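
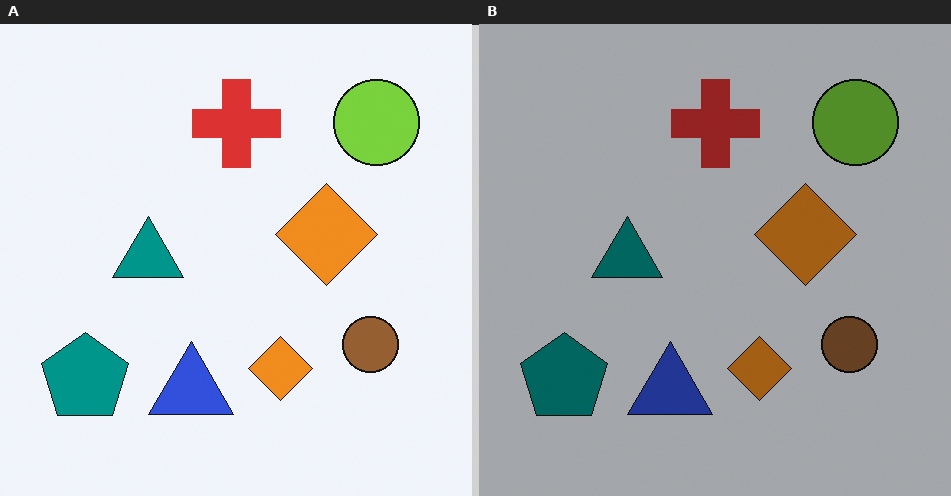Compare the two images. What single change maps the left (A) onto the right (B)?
The right (B) image is the left (A) substantially darkened.

Every pixel — background and shapes alike — is uniformly darkened.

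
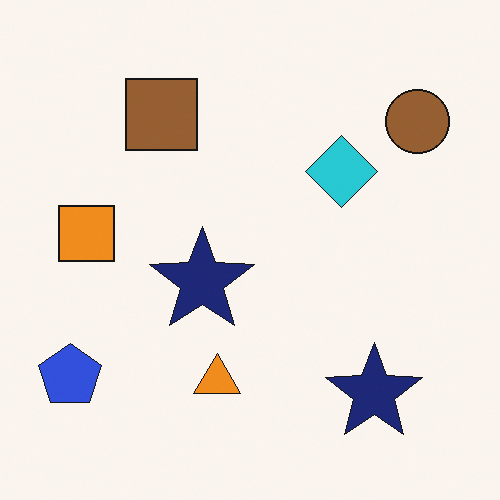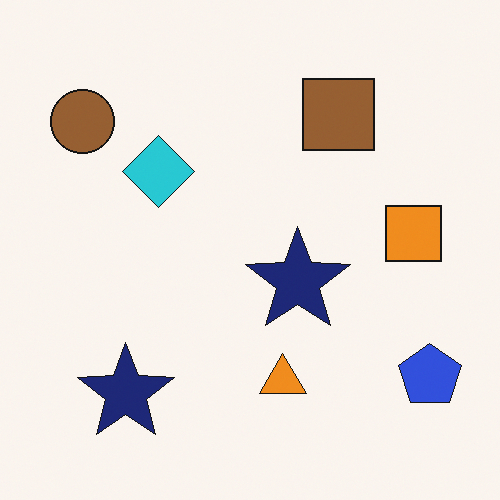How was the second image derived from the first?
The second image is the first flipped horizontally (left ↔ right).

The blue pentagon is in the bottom-left of the first image and the bottom-right of the second — shapes on opposite sides of the vertical midline have swapped in a mirror flip.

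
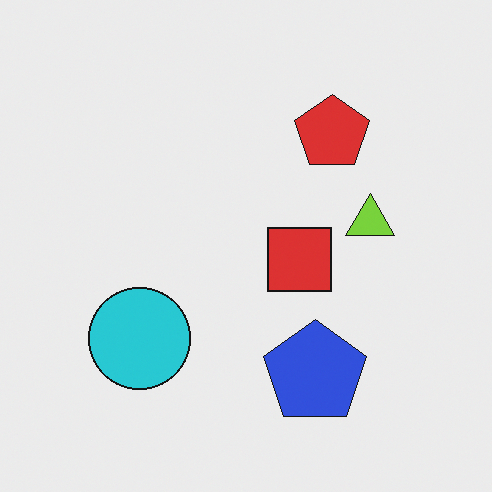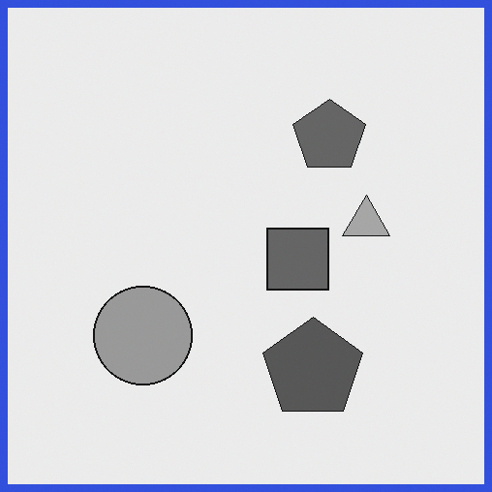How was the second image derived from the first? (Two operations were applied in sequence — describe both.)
The transformation is: converted to grayscale, then framed with a blue border.

All color is removed — every shape is now a shade of grey. A solid blue frame runs around the edge of the second image, with the content slightly shrunk inside it.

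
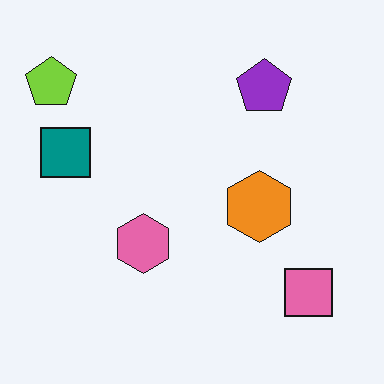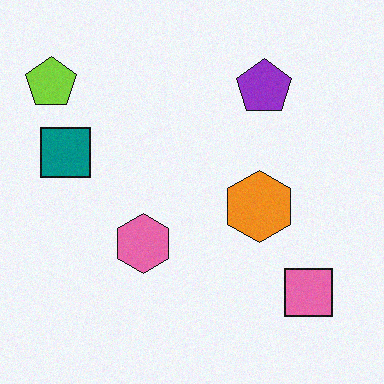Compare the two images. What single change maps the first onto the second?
It was degraded with light additive noise.

Random speckle covers the whole image, including the flat background.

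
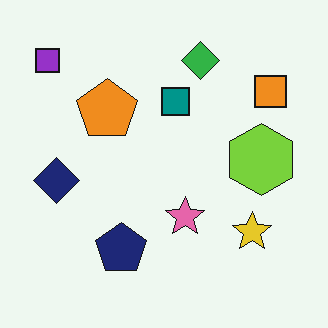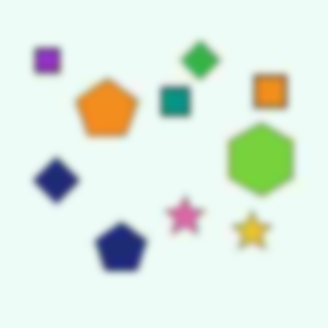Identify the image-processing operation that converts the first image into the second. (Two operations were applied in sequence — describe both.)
The second image is the first heavily JPEG-compressed with obvious blocking artifacts, then moderately blurred.

Blocky 8×8 compression artifacts appear around shape edges and the flat background shows ringing — characteristic JPEG degradation. Shape edges and outlines are uniformly softened across the whole image.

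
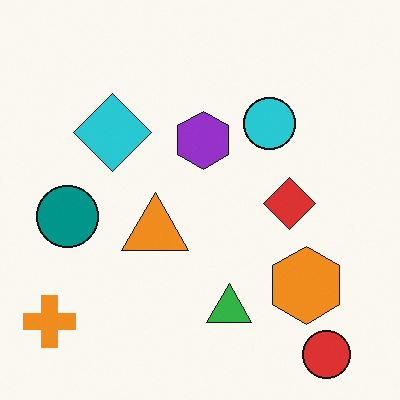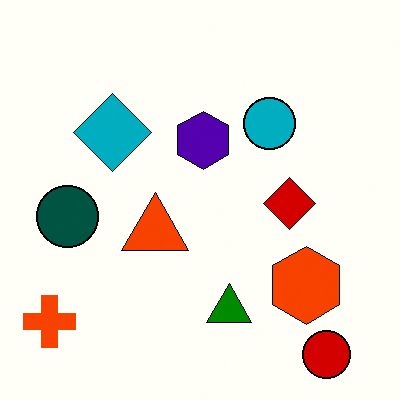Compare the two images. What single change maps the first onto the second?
The image was boosted in contrast.

Tones are pushed away from mid-grey across the whole image — a global contrast change.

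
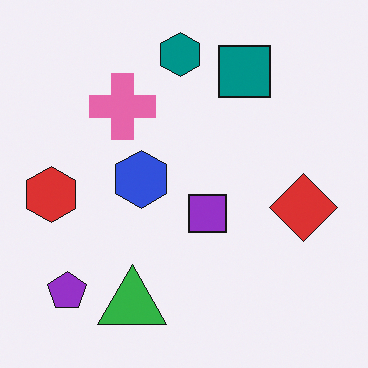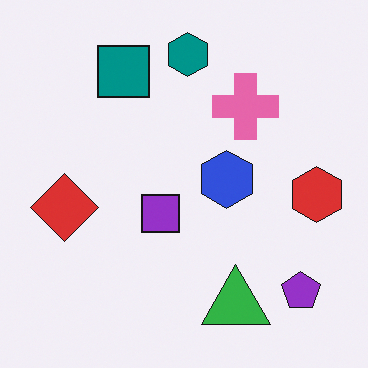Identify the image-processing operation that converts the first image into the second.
Flipped horizontally (left ↔ right).

The red hexagon is in the left of the first image and the right of the second — shapes on opposite sides of the vertical midline have swapped in a mirror flip.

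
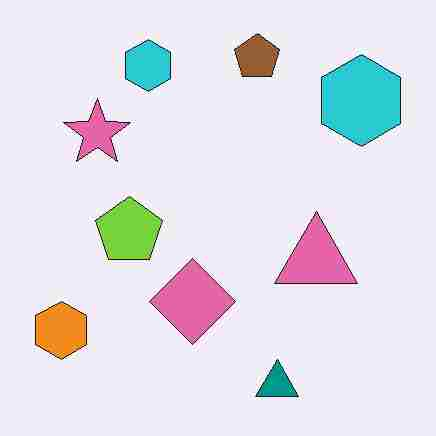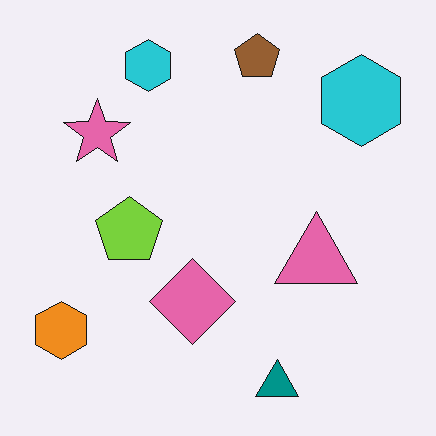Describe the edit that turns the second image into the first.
This is the original image heavily JPEG-compressed with obvious blocking artifacts.

Blocky 8×8 compression artifacts appear around shape edges and the flat background shows ringing — characteristic JPEG degradation.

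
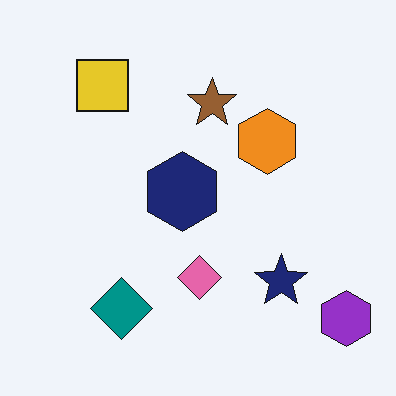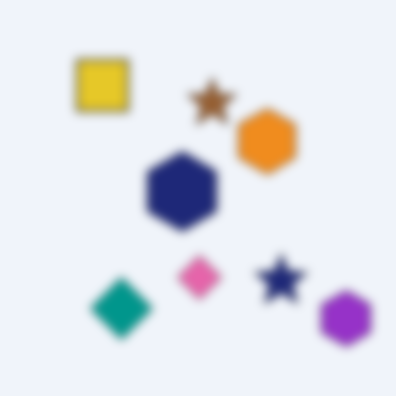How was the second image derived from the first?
The second image is the first heavily blurred.

Shape edges and outlines are uniformly softened across the whole image.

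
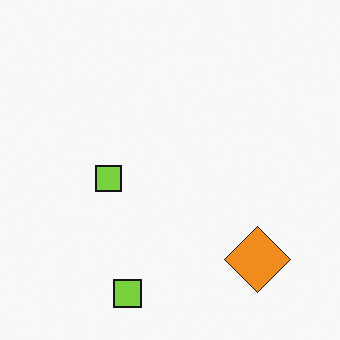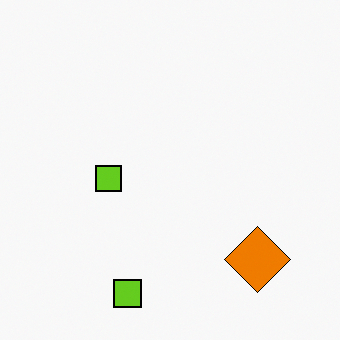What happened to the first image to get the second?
This is the original image given slightly increased contrast.

Tones are pushed away from mid-grey across the whole image — a global contrast change.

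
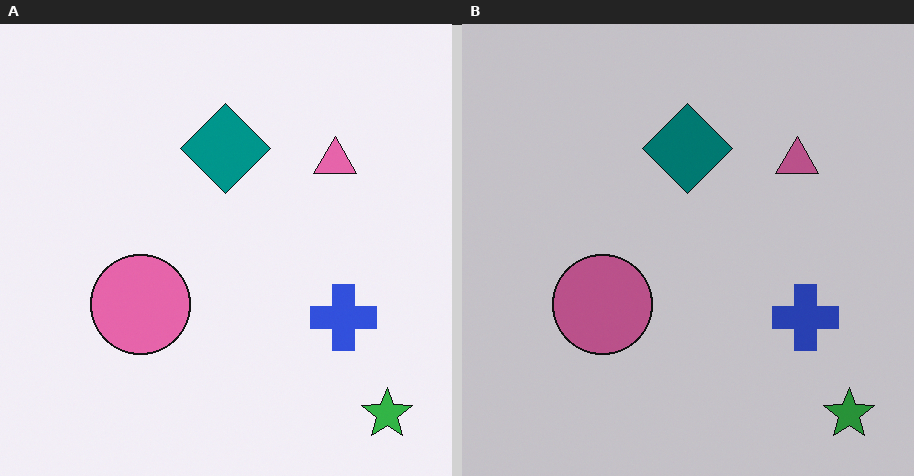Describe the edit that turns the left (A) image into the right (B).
The right (B) image is the left (A) darkened a little.

Every pixel — background and shapes alike — is uniformly darkened.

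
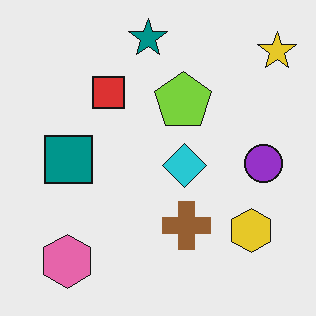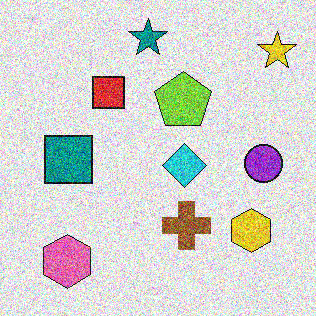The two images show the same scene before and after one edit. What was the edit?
This is the original image degraded with a thick layer of grain.

Random speckle covers the whole image, including the flat background.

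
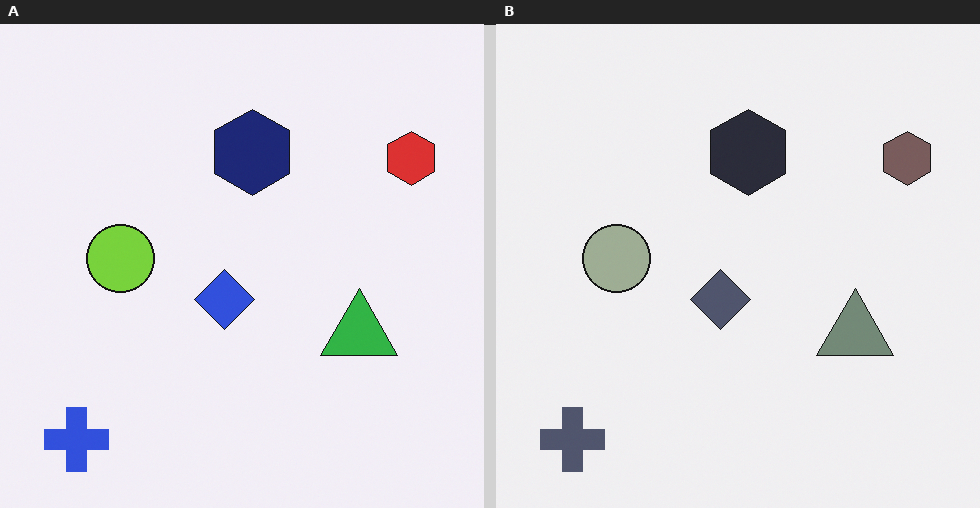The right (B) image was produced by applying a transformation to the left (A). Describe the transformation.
It was made much more muted (saturation change).

All colors are more muted and greyish — a global saturation change.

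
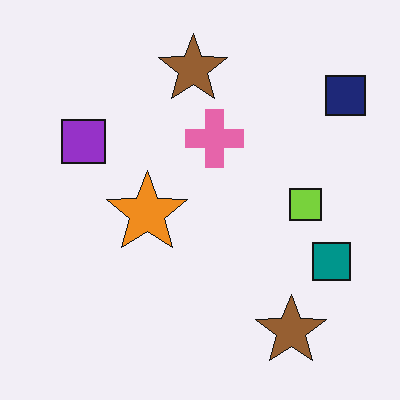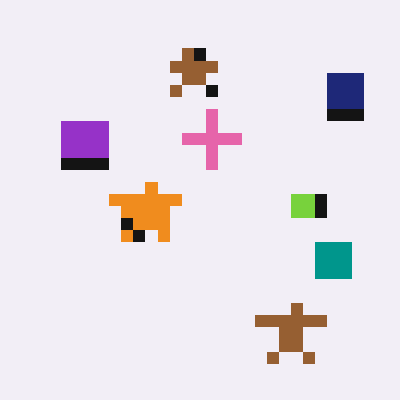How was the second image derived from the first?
The image was heavily pixelated into large blocks.

Shapes are reduced to large square blocks; fine edges and outlines are lost — a downscale-then-upscale (mosaic) effect.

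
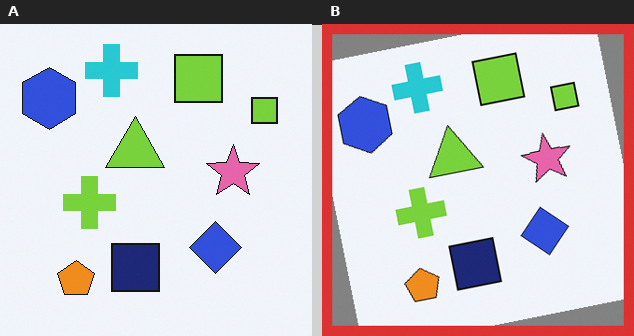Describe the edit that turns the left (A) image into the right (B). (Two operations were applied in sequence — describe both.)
The right (B) image is the left (A) rotated counter-clockwise by a slight angle, then framed with a red border.

Every shape is tilted by the same angle and the image corners show triangular fill wedges — a whole-image rotation by a non-right angle. A solid red frame runs around the edge of the right (B) image, with the content slightly shrunk inside it.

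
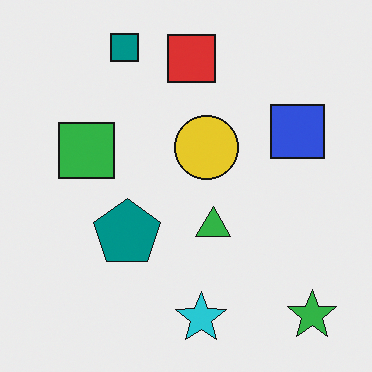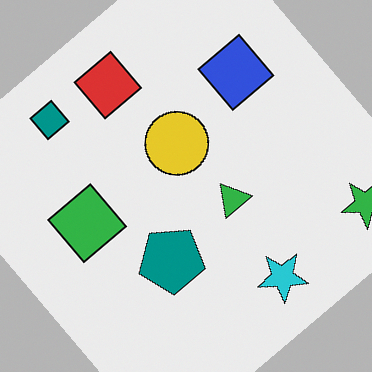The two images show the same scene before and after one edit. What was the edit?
The second image is the first rotated counter-clockwise by a large amount — several tens of degrees.

Every shape is tilted by the same angle and the image corners show triangular fill wedges — a whole-image rotation by a non-right angle.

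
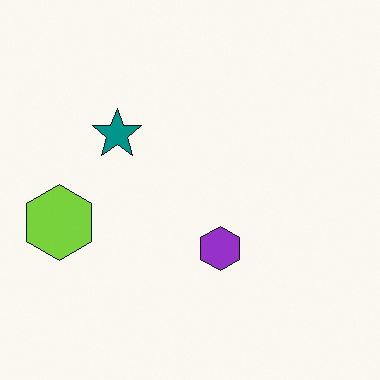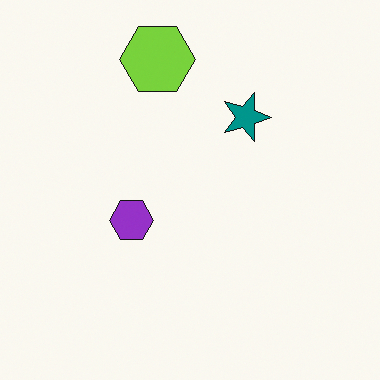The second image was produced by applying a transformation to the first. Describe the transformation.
The second image is the first rotated 90° clockwise.

The lime hexagon sits in the left of the first image and the top of the second — consistent with a whole-image 90° clockwise rotation.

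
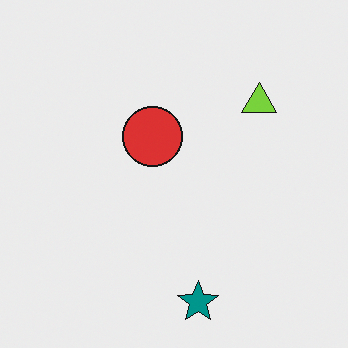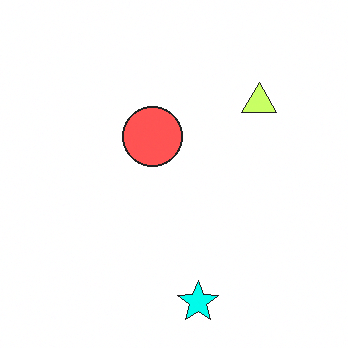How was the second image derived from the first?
It was brightened a lot.

Every pixel — background and shapes alike — is uniformly brightened.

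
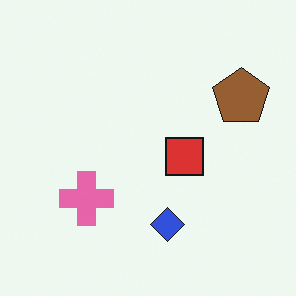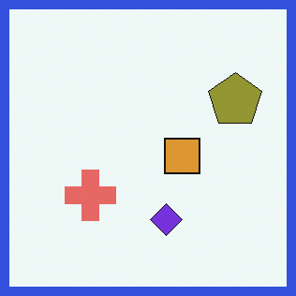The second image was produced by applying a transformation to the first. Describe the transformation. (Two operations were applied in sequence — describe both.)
The transformation is: hue-shifted slightly, then framed with a blue border.

Every shape's color has rotated by the same amount around the hue wheel — a uniform hue shift. A solid blue frame runs around the edge of the second image, with the content slightly shrunk inside it.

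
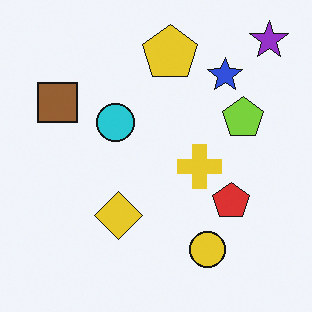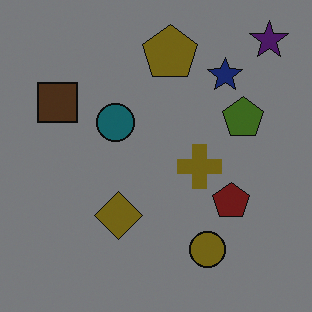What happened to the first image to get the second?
The transformation is: substantially darkened.

Every pixel — background and shapes alike — is uniformly darkened.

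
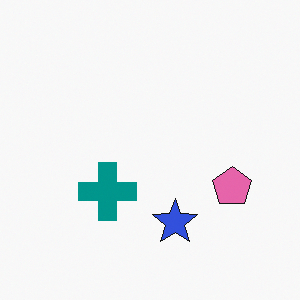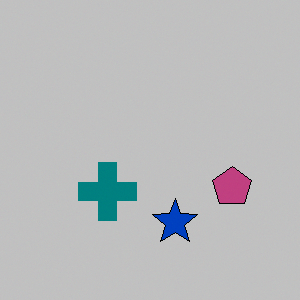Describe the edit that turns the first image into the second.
Heavily posterized to just a handful of flat colors.

Each flat color has snapped to a coarser quantized level — most visibly, the near-white background has dropped to a flat grey.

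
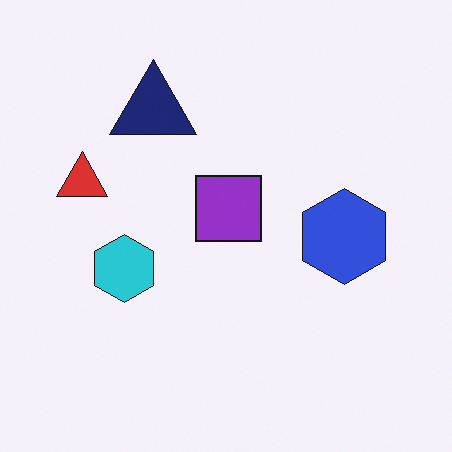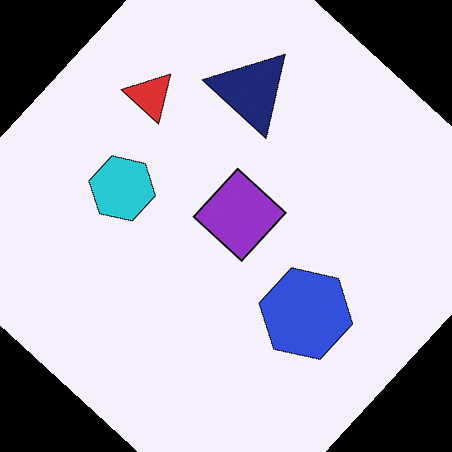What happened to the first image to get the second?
This is the original image rotated clockwise by a large amount — several tens of degrees.

Every shape is tilted by the same angle and the image corners show triangular fill wedges — a whole-image rotation by a non-right angle.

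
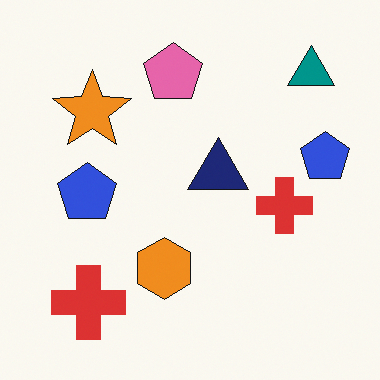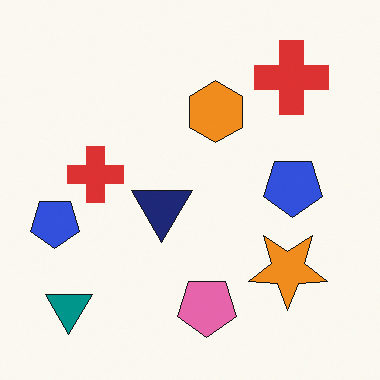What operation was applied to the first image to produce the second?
It was rotated 180°.

The teal triangle sits in the top-right of the first image and the bottom-left of the second — consistent with a whole-image 180° rotation.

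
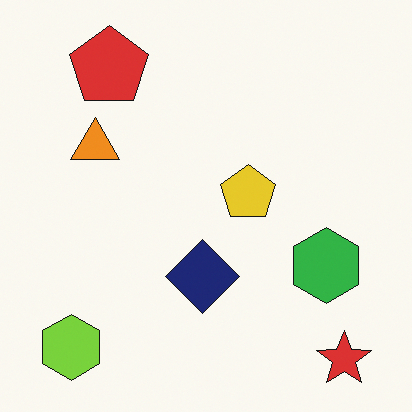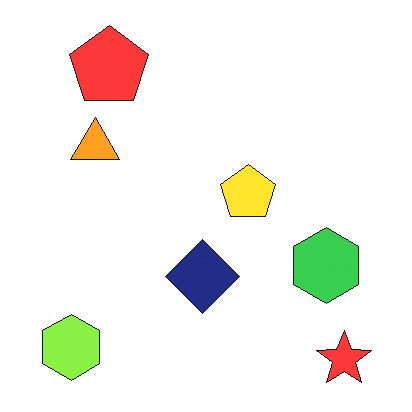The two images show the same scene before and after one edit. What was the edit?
The image was brightened a little.

Every pixel — background and shapes alike — is uniformly brightened.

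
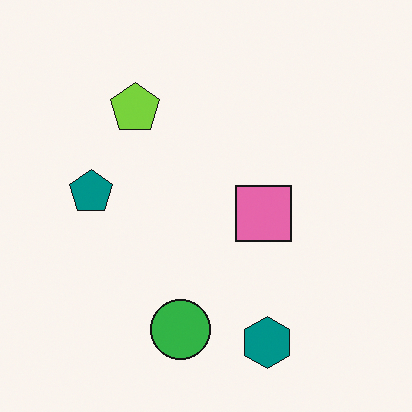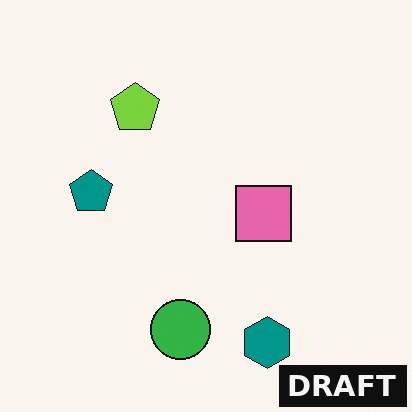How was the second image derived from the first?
The second image is the first watermarked with the text "DRAFT" in the lower-right corner.

A dark label reading "DRAFT" appears in the lower-right corner.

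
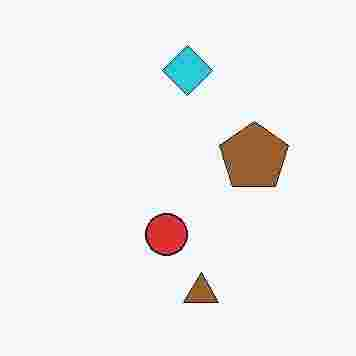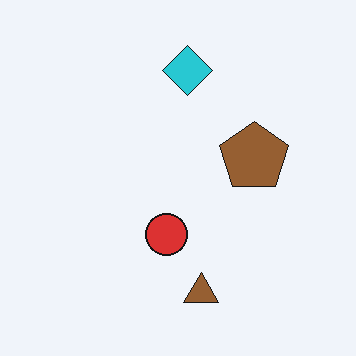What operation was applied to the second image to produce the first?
This is the original image degraded with heavy JPEG compression.

Blocky 8×8 compression artifacts appear around shape edges and the flat background shows ringing — characteristic JPEG degradation.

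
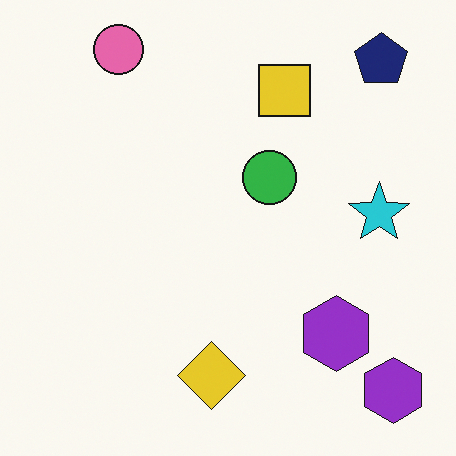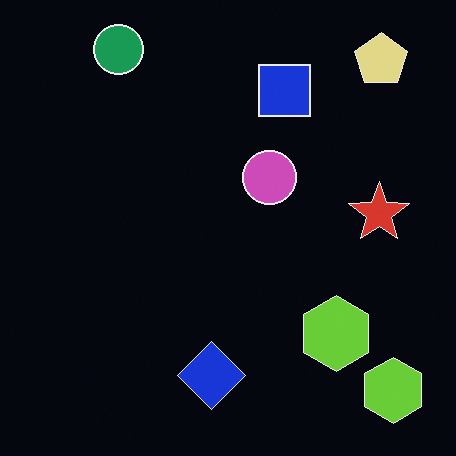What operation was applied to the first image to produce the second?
This is the original image color-inverted (negative).

The light background has become dark and every shape's color is its complement — a photographic negative.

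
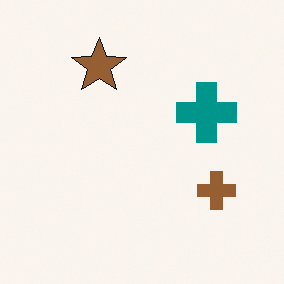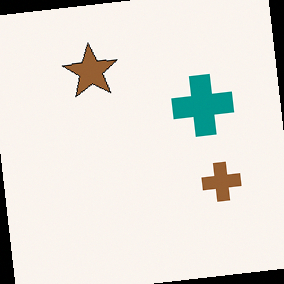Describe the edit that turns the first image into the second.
The image was rotated counter-clockwise by a small amount.

Every shape is tilted by the same angle and the image corners show triangular fill wedges — a whole-image rotation by a non-right angle.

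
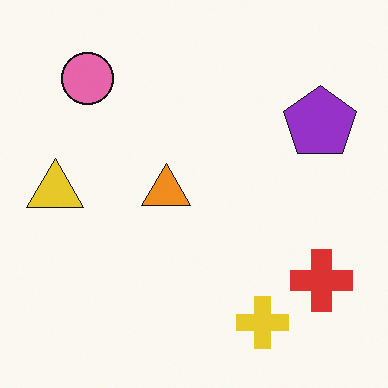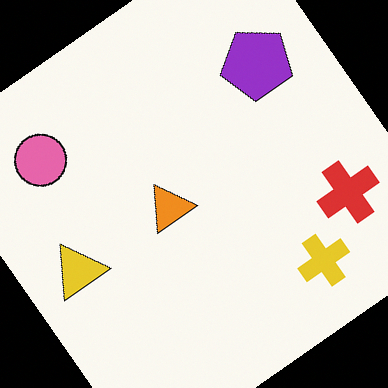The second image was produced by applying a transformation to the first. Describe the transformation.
The image was rotated counter-clockwise by a large amount — several tens of degrees.

Every shape is tilted by the same angle and the image corners show triangular fill wedges — a whole-image rotation by a non-right angle.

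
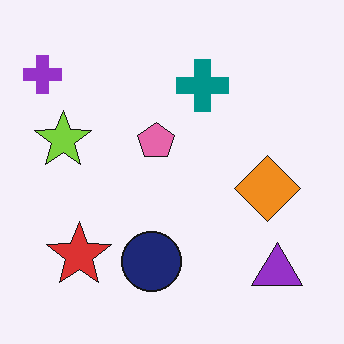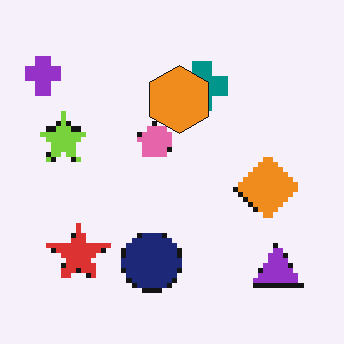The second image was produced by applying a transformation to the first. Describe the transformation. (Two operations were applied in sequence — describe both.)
Lightly pixelated (a mild mosaic effect), then overlaid with an additional orange hexagon.

Shapes are reduced to large square blocks; fine edges and outlines are lost — a downscale-then-upscale (mosaic) effect. An orange hexagon appears in the second image that is absent from the first.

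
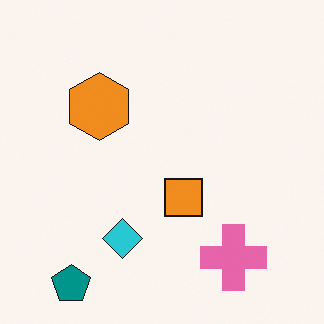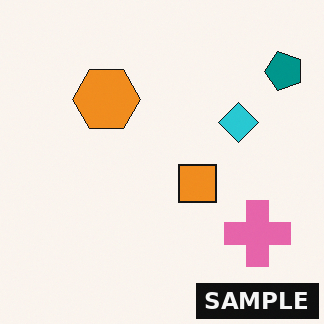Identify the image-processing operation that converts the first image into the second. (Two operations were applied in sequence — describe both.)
This is the original image transposed (reflected across the top-left ↔ bottom-right diagonal), then watermarked with the text "SAMPLE" in the lower-right corner.

Shapes have swapped their row and column positions — what was in the top-right is now in the bottom-left — a diagonal reflection. A dark label reading "SAMPLE" appears in the lower-right corner.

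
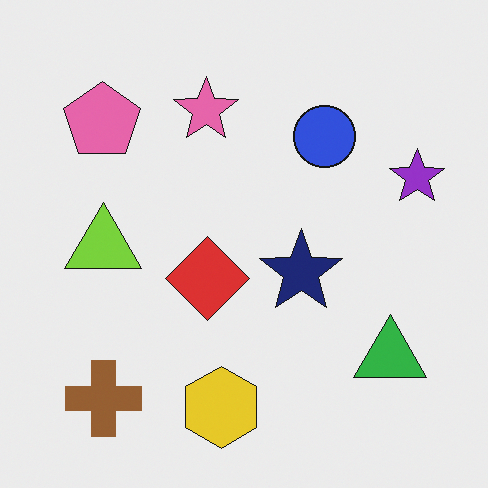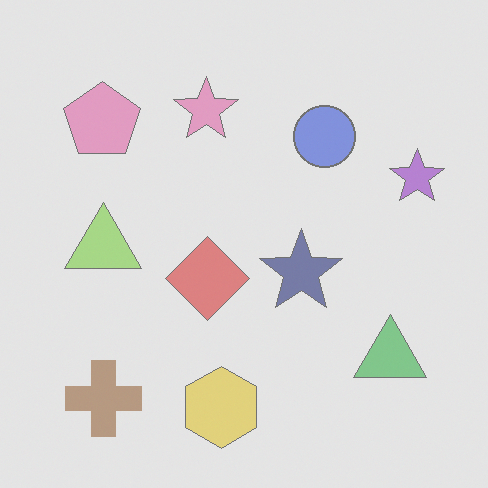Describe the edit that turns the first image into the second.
Washed out (contrast reduced).

Tones are pushed toward mid-grey across the whole image — a global contrast change.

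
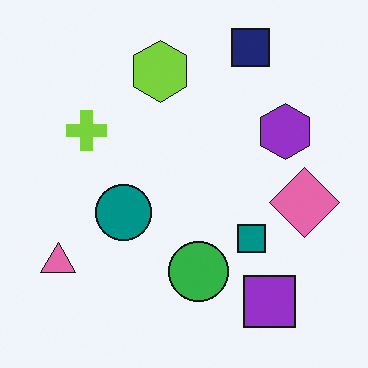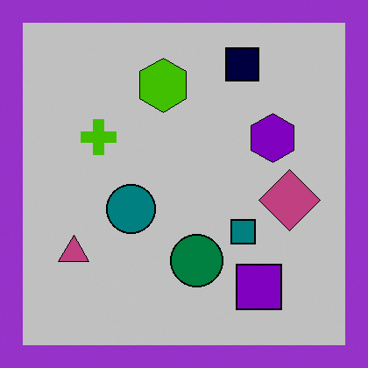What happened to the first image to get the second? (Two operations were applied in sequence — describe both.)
It was heavily posterized to just a handful of flat colors, then framed with a purple border.

Each flat color has snapped to a coarser quantized level — most visibly, the near-white background has dropped to a flat grey. A solid purple frame runs around the edge of the second image, with the content slightly shrunk inside it.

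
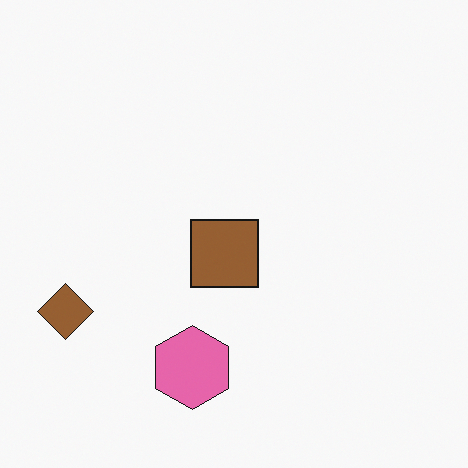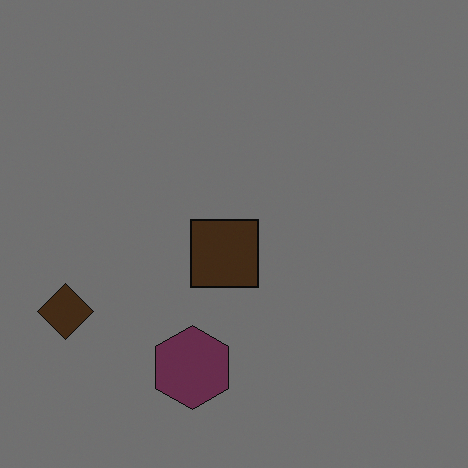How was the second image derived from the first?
The second image is the first noticeably darkened.

Every pixel — background and shapes alike — is uniformly darkened.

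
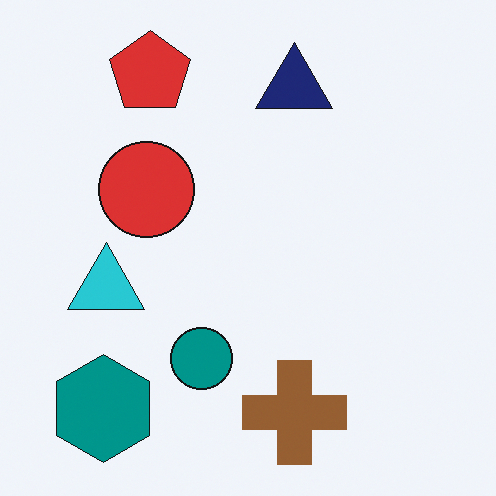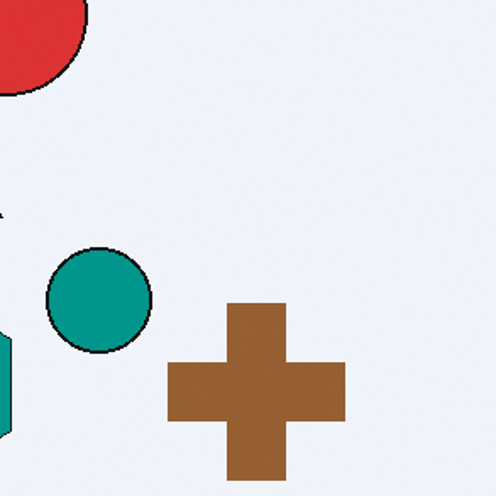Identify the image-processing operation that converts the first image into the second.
Cropped tightly and scaled back up.

The visible shapes are larger and the field of view is narrower; shapes near the original edges may be partly or wholly outside the frame — a crop-and-rescale.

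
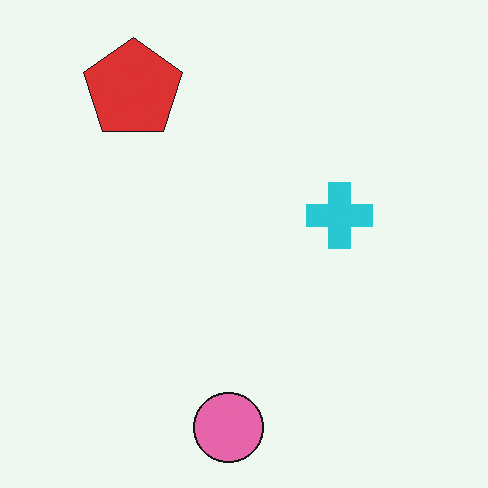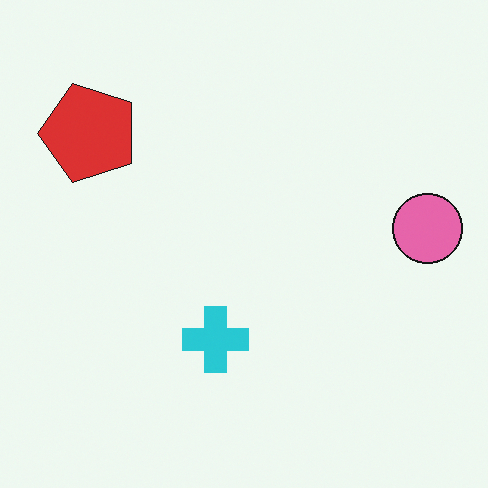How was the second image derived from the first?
The image was transposed (reflected across the top-left ↔ bottom-right diagonal).

Shapes have swapped their row and column positions — what was in the top-right is now in the bottom-left — a diagonal reflection.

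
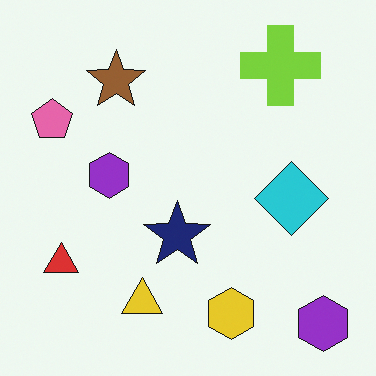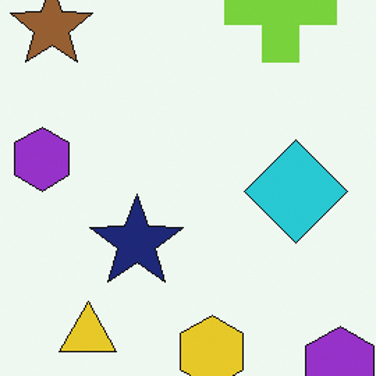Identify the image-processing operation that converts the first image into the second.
The image was cropped to a modestly smaller region and rescaled.

The visible shapes are larger and the field of view is narrower; shapes near the original edges may be partly or wholly outside the frame — a crop-and-rescale.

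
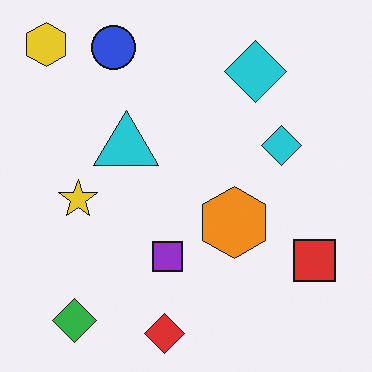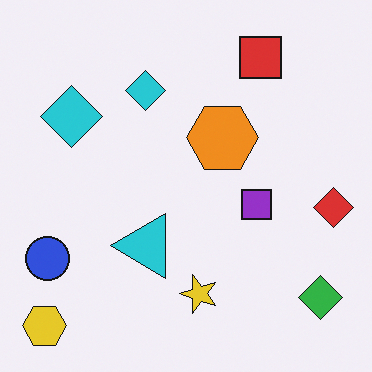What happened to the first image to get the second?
Rotated 90° counter-clockwise.

The yellow hexagon sits in the top-left of the first image and the bottom-left of the second — consistent with a whole-image 90° counter-clockwise rotation.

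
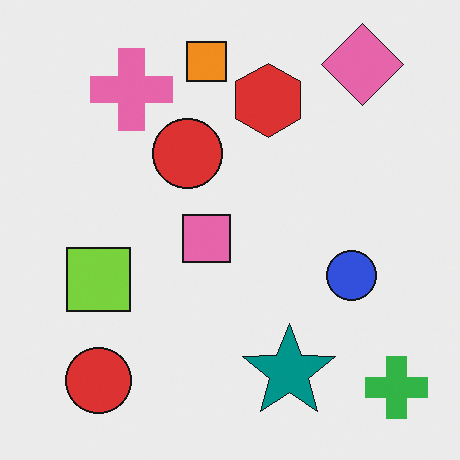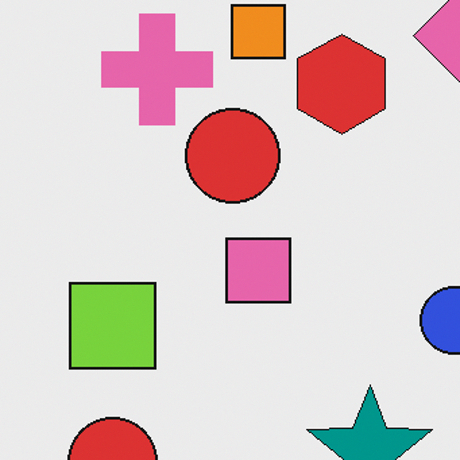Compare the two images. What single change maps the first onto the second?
The image was cropped to a modestly smaller region and rescaled.

The visible shapes are larger and the field of view is narrower; shapes near the original edges may be partly or wholly outside the frame — a crop-and-rescale.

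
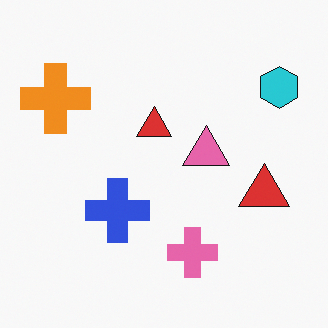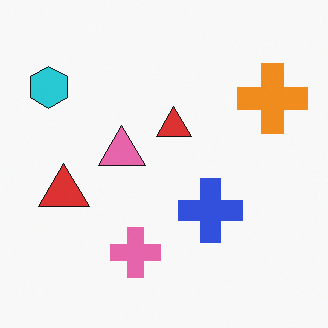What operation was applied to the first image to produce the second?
This is the original image flipped horizontally (left ↔ right).

The cyan hexagon is in the top-right of the first image and the top-left of the second — shapes on opposite sides of the vertical midline have swapped in a mirror flip.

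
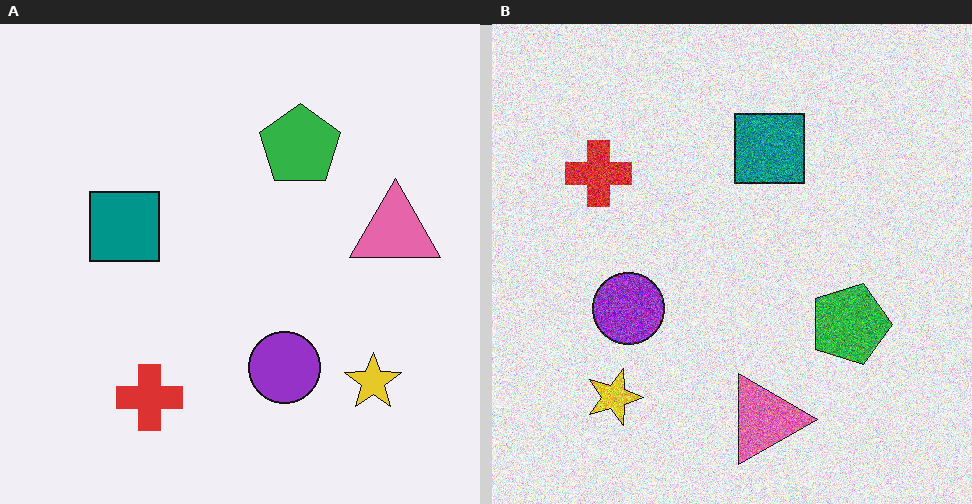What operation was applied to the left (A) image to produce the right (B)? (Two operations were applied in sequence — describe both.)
The right (B) image is the left (A) degraded with heavy additive noise, then rotated 90° clockwise.

Random speckle covers the whole image, including the flat background. The yellow star sits in the bottom-right of the left (A) image and the bottom-left of the right (B) — consistent with a whole-image 90° clockwise rotation.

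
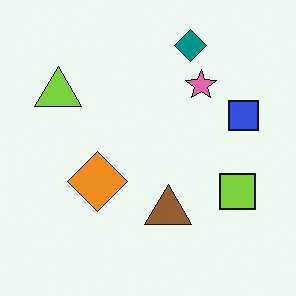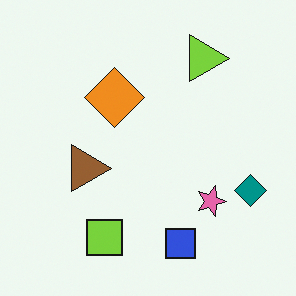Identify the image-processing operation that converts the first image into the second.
This is the original image rotated 90° clockwise.

The teal diamond sits in the top of the first image and the right of the second — consistent with a whole-image 90° clockwise rotation.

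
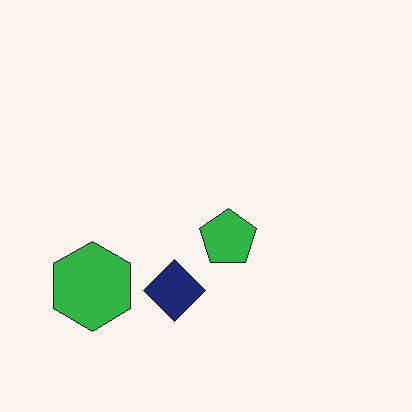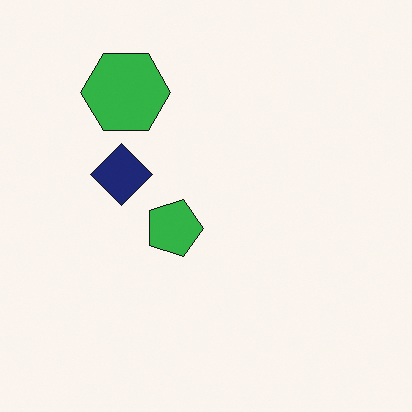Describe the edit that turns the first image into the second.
It was rotated 90° clockwise.

The green hexagon sits in the bottom-left of the first image and the top-left of the second — consistent with a whole-image 90° clockwise rotation.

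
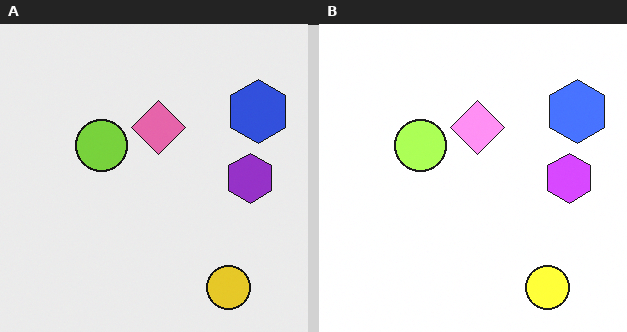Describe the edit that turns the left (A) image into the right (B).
Substantially brightened.

Every pixel — background and shapes alike — is uniformly brightened.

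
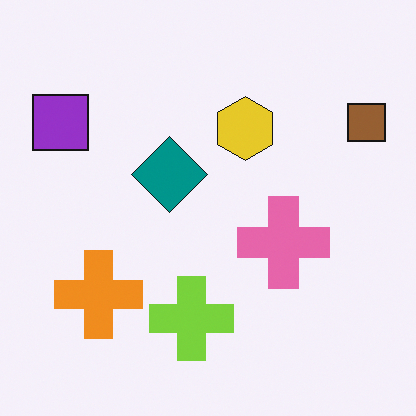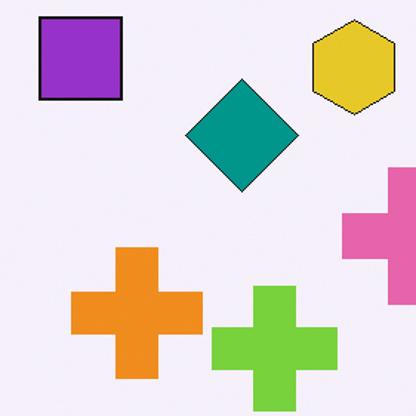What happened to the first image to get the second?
The second image is the first cropped to a modestly smaller region and rescaled.

The visible shapes are larger and the field of view is narrower; shapes near the original edges may be partly or wholly outside the frame — a crop-and-rescale.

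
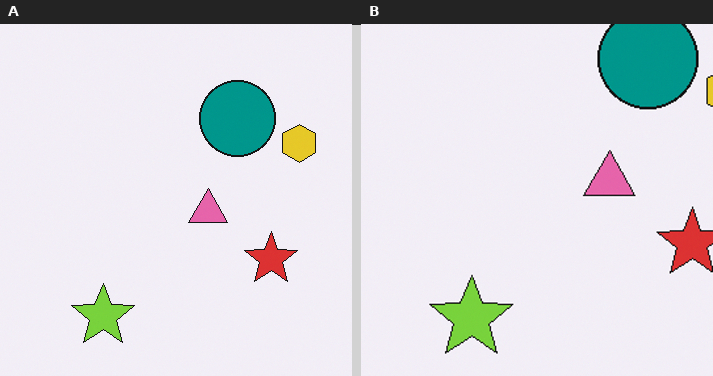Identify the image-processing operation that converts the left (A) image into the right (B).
This is the original image cropped slightly and scaled back up.

The visible shapes are larger and the field of view is narrower; shapes near the original edges may be partly or wholly outside the frame — a crop-and-rescale.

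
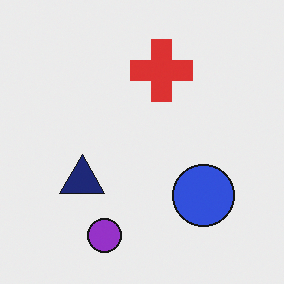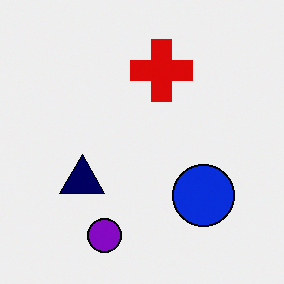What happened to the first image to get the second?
It was given slightly increased contrast.

Tones are pushed away from mid-grey across the whole image — a global contrast change.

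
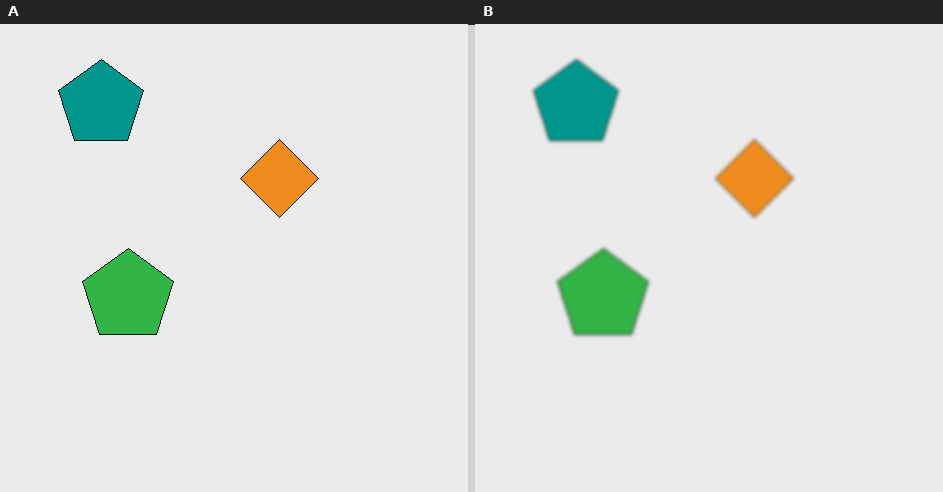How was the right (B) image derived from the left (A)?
The image was given a subtle gaussian blur.

Shape edges and outlines are uniformly softened across the whole image.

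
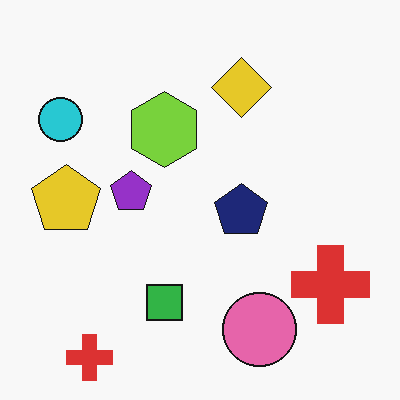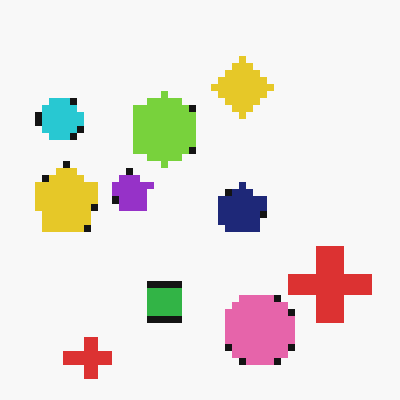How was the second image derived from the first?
The image was pixelated into visible square blocks.

Shapes are reduced to large square blocks; fine edges and outlines are lost — a downscale-then-upscale (mosaic) effect.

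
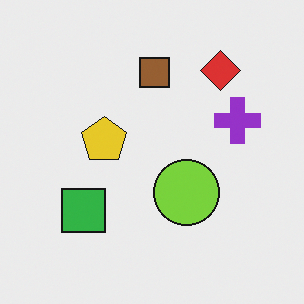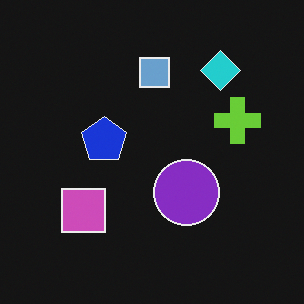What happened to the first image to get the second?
This is the original image color-inverted (negative).

The light background has become dark and every shape's color is its complement — a photographic negative.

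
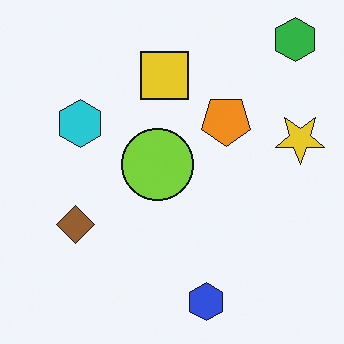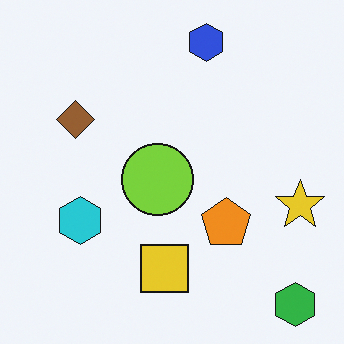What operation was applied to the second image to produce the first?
Flipped vertically (top ↔ bottom).

The green hexagon is in the bottom-right of the second image and the top-right of the first — shapes on opposite sides of the horizontal midline have swapped in a mirror flip.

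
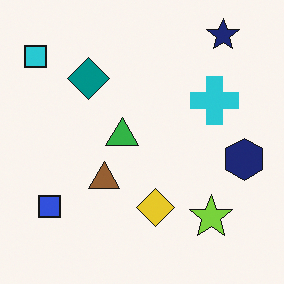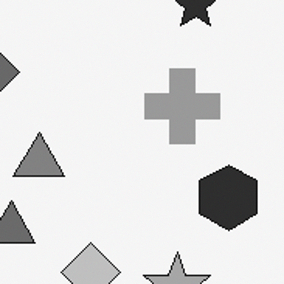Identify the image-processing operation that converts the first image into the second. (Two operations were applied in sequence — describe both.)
Converted to grayscale, then cropped to a modestly smaller region and rescaled.

All color is removed — every shape is now a shade of grey. The visible shapes are larger and the field of view is narrower; shapes near the original edges may be partly or wholly outside the frame — a crop-and-rescale.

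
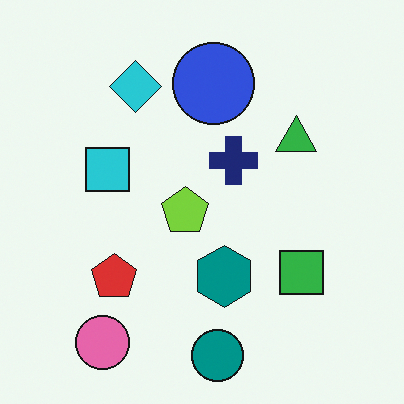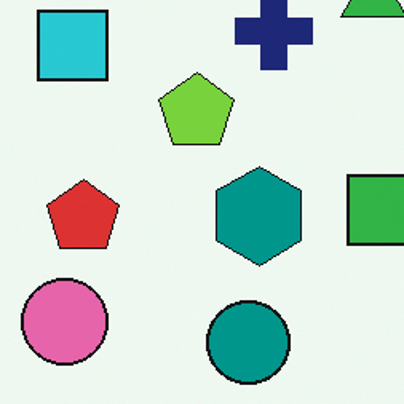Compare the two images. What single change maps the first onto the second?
It was cropped to a modestly smaller region and rescaled.

The visible shapes are larger and the field of view is narrower; shapes near the original edges may be partly or wholly outside the frame — a crop-and-rescale.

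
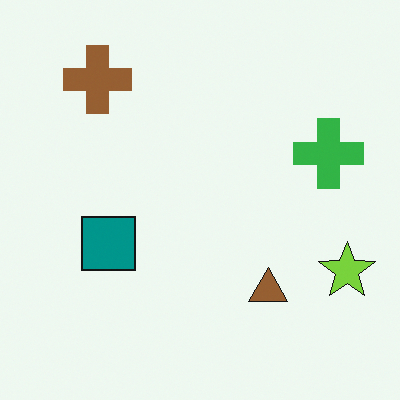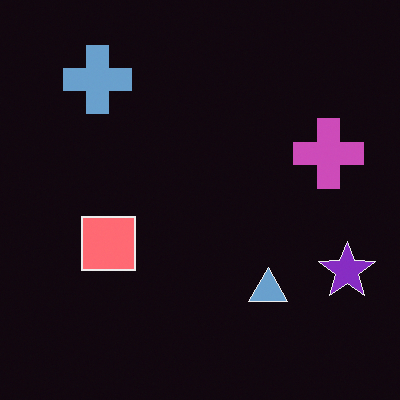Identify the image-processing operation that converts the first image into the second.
The transformation is: color-inverted (negative).

The light background has become dark and every shape's color is its complement — a photographic negative.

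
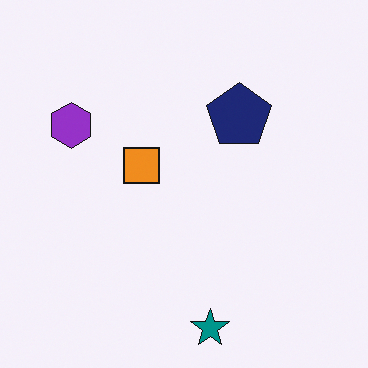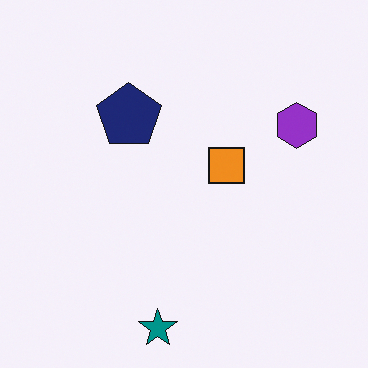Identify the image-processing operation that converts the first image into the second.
It was flipped horizontally (left ↔ right).

The purple hexagon is in the left of the first image and the right of the second — shapes on opposite sides of the vertical midline have swapped in a mirror flip.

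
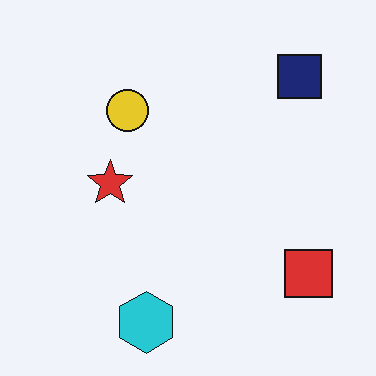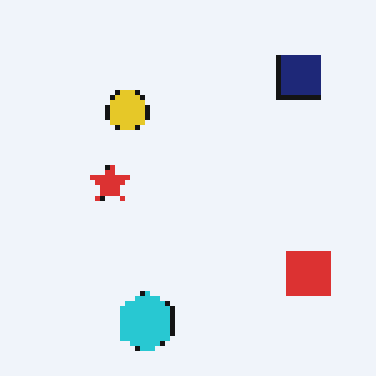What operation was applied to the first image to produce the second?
Lightly pixelated (a mild mosaic effect).

Shapes are reduced to large square blocks; fine edges and outlines are lost — a downscale-then-upscale (mosaic) effect.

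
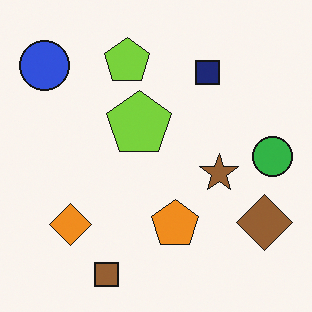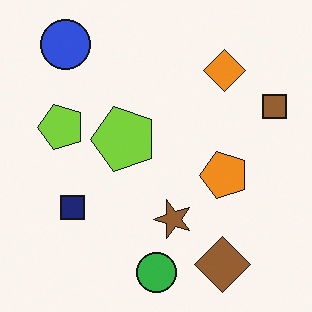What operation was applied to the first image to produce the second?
Transposed (reflected across the top-left ↔ bottom-right diagonal).

Shapes have swapped their row and column positions — what was in the top-right is now in the bottom-left — a diagonal reflection.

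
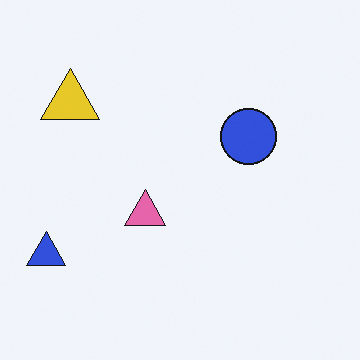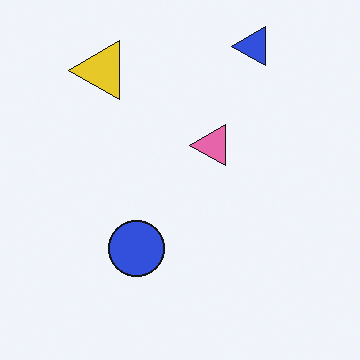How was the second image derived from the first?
Transposed (reflected across the top-left ↔ bottom-right diagonal).

Shapes have swapped their row and column positions — what was in the top-right is now in the bottom-left — a diagonal reflection.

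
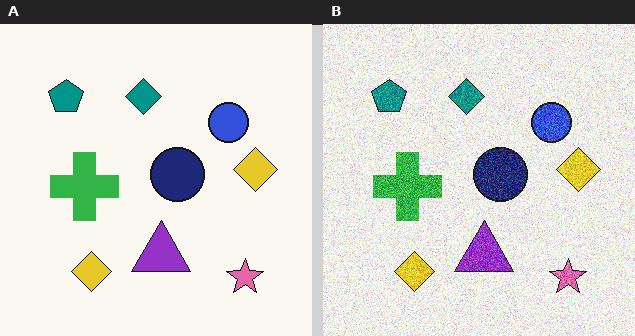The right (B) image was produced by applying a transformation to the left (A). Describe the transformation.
The right (B) image is the left (A) degraded with strong gaussian noise.

Random speckle covers the whole image, including the flat background.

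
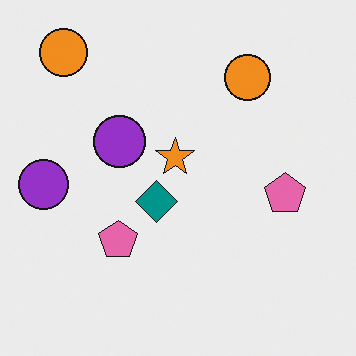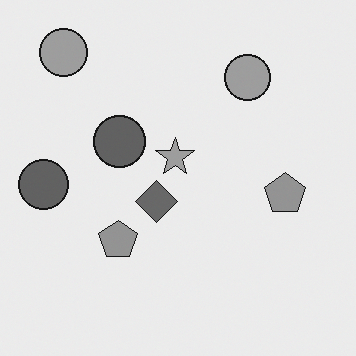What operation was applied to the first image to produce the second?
It was converted to grayscale.

All color is removed — every shape is now a shade of grey.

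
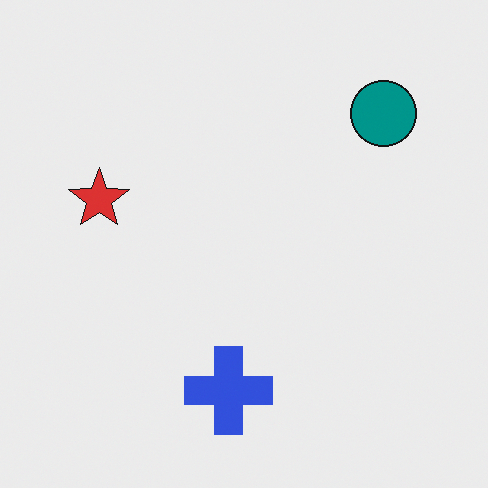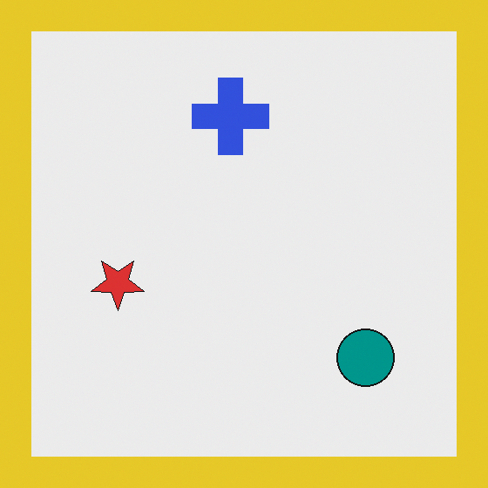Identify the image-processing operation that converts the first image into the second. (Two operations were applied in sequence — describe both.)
Flipped vertically (top ↔ bottom), then framed with a yellow border.

The blue cross is in the bottom of the first image and the top of the second — shapes on opposite sides of the horizontal midline have swapped in a mirror flip. A solid yellow frame runs around the edge of the second image, with the content slightly shrunk inside it.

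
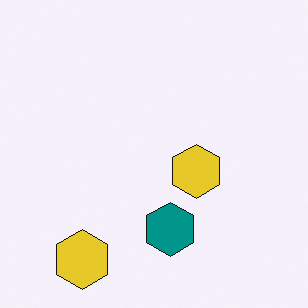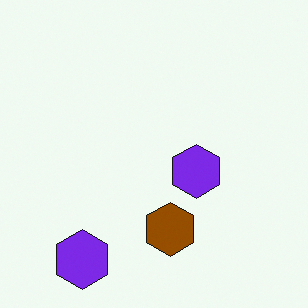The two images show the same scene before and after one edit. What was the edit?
Hue-shifted through roughly half the color wheel.

Every shape's color has rotated by the same amount around the hue wheel — a uniform hue shift.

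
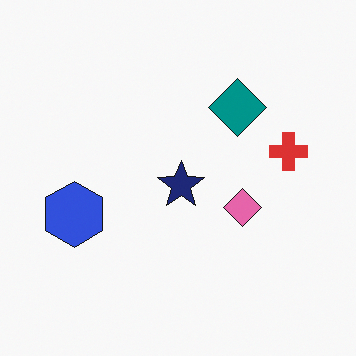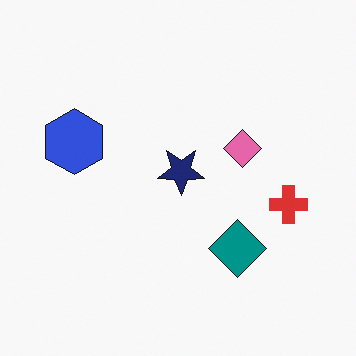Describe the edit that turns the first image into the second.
Flipped vertically (top ↔ bottom).

The teal diamond is in the top of the first image and the bottom of the second — shapes on opposite sides of the horizontal midline have swapped in a mirror flip.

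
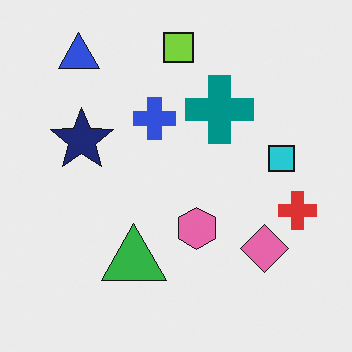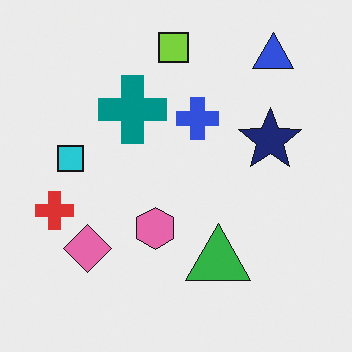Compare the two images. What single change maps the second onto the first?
The first image is the second flipped horizontally (left ↔ right).

The red cross is in the left of the second image and the right of the first — shapes on opposite sides of the vertical midline have swapped in a mirror flip.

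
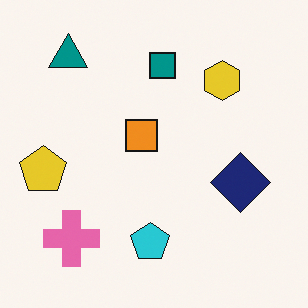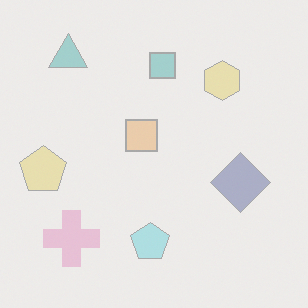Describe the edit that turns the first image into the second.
It was given much lower contrast.

Tones are pushed toward mid-grey across the whole image — a global contrast change.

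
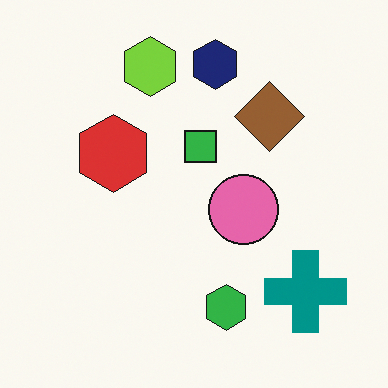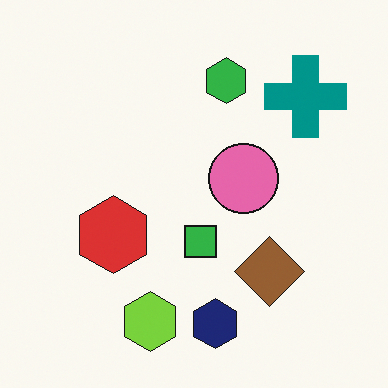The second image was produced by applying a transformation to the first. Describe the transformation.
The transformation is: flipped vertically (top ↔ bottom).

The navy hexagon is in the top of the first image and the bottom of the second — shapes on opposite sides of the horizontal midline have swapped in a mirror flip.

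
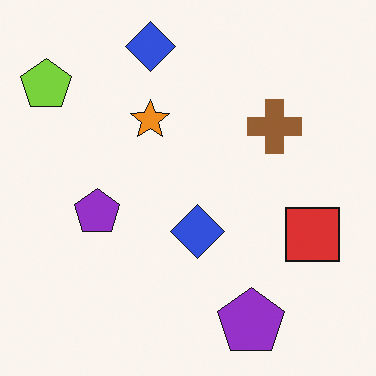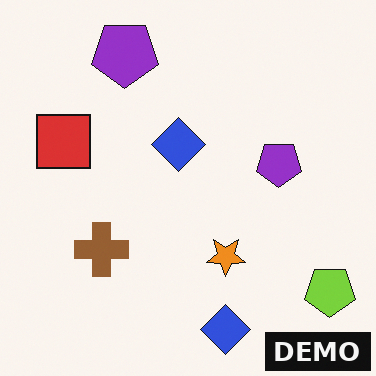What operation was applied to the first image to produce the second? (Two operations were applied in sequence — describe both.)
It was rotated 180°, then watermarked with the text "DEMO" in the lower-right corner.

The lime pentagon sits in the top-left of the first image and the bottom-right of the second — consistent with a whole-image 180° rotation. A dark label reading "DEMO" appears in the lower-right corner.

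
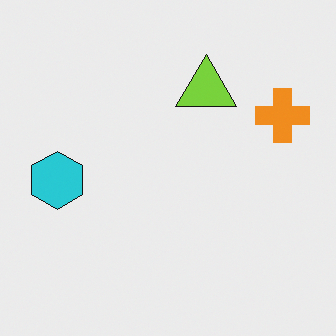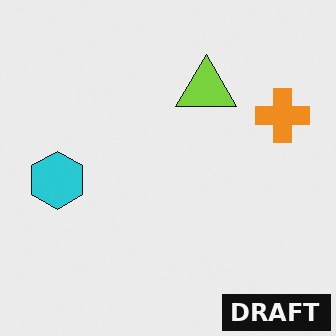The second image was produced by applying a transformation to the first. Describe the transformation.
It was watermarked with the text "DRAFT" in the lower-right corner.

A dark label reading "DRAFT" appears in the lower-right corner.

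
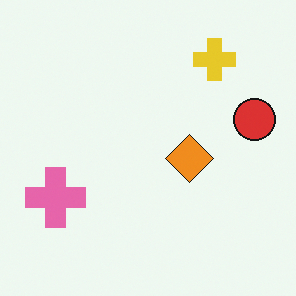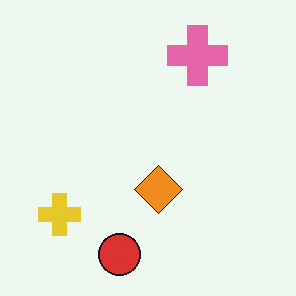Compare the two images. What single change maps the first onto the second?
It was transposed (reflected across the top-left ↔ bottom-right diagonal).

Shapes have swapped their row and column positions — what was in the top-right is now in the bottom-left — a diagonal reflection.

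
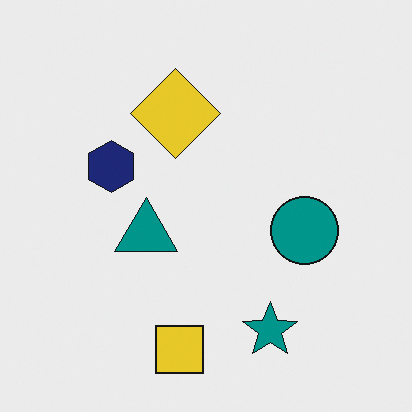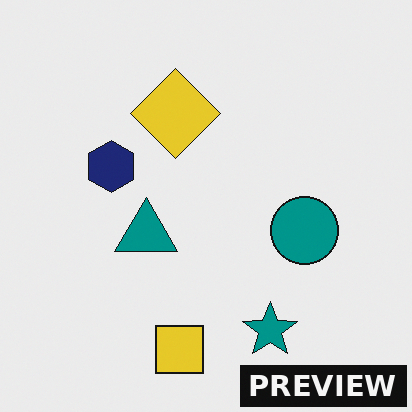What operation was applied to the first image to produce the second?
The image was watermarked with the text "PREVIEW" in the lower-right corner.

A dark label reading "PREVIEW" appears in the lower-right corner.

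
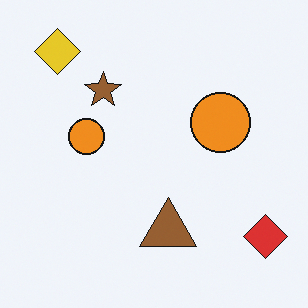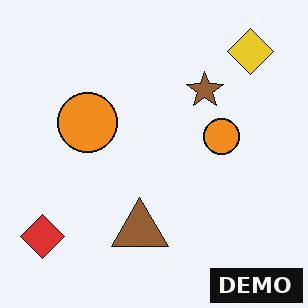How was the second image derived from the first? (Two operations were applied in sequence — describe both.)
It was flipped horizontally (left ↔ right), then watermarked with the text "DEMO" in the lower-right corner.

The red diamond is in the bottom-right of the first image and the bottom-left of the second — shapes on opposite sides of the vertical midline have swapped in a mirror flip. A dark label reading "DEMO" appears in the lower-right corner.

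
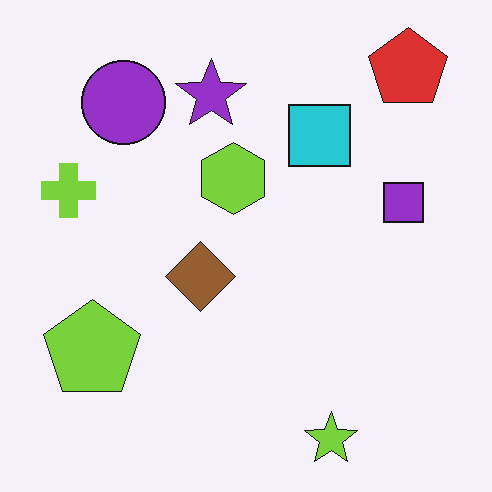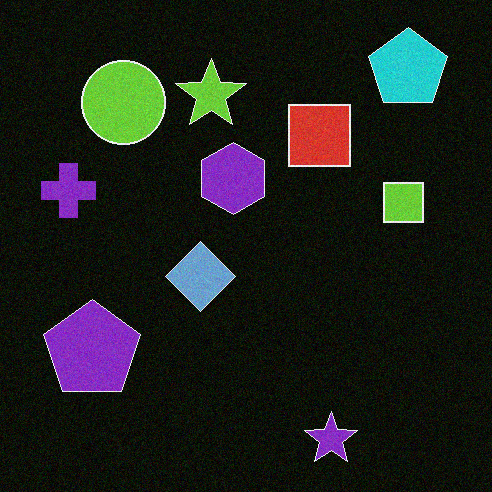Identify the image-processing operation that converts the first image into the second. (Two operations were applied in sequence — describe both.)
Degraded with a light layer of grain, then color-inverted (negative).

Random speckle covers the whole image, including the flat background. The light background has become dark and every shape's color is its complement — a photographic negative.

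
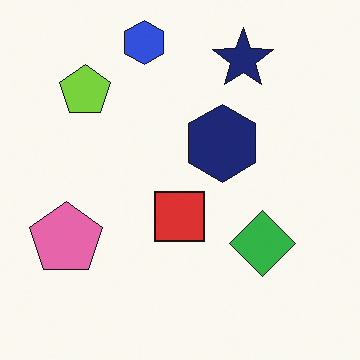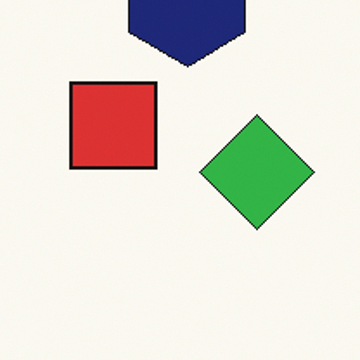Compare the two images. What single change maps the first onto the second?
Cropped to a noticeably smaller region and rescaled.

The visible shapes are larger and the field of view is narrower; shapes near the original edges may be partly or wholly outside the frame — a crop-and-rescale.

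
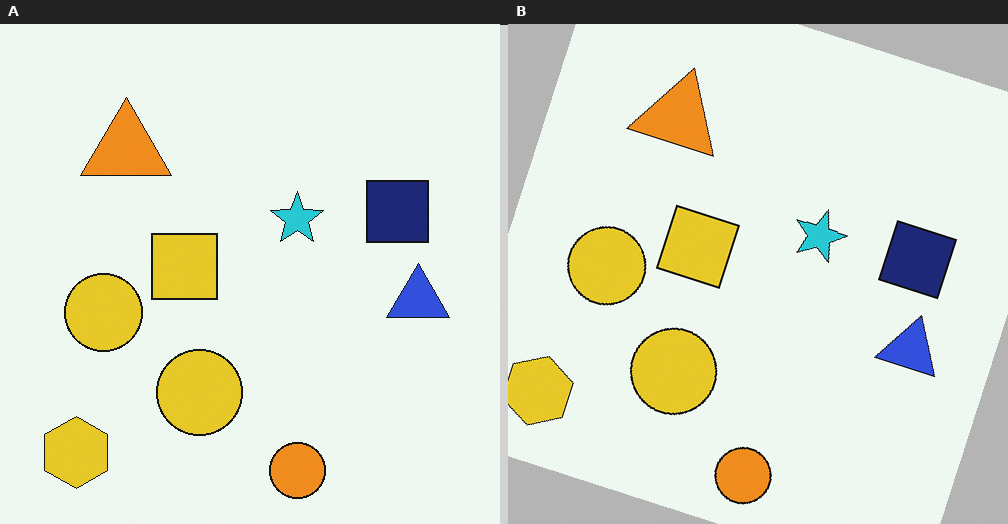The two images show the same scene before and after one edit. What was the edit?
The image was rotated clockwise by a moderate amount.

Every shape is tilted by the same angle and the image corners show triangular fill wedges — a whole-image rotation by a non-right angle.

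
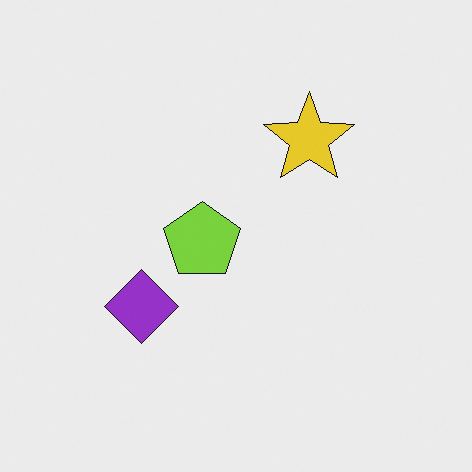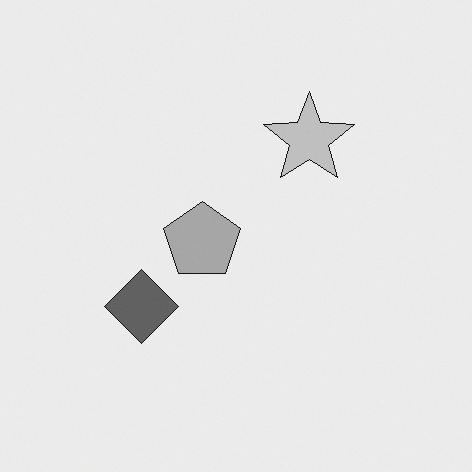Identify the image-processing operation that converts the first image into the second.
This is the original image converted to grayscale.

All color is removed — every shape is now a shade of grey.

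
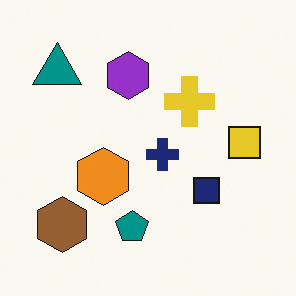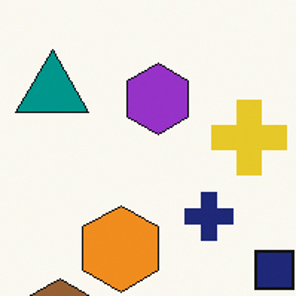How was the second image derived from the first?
Cropped slightly and scaled back up.

The visible shapes are larger and the field of view is narrower; shapes near the original edges may be partly or wholly outside the frame — a crop-and-rescale.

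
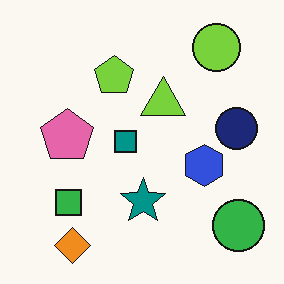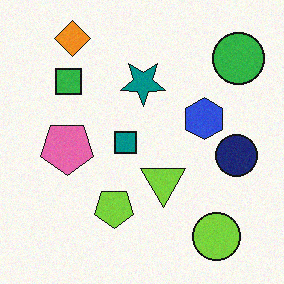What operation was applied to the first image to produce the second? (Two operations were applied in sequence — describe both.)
The second image is the first flipped vertically (top ↔ bottom), then degraded with light additive noise.

The orange diamond is in the bottom-left of the first image and the top-left of the second — shapes on opposite sides of the horizontal midline have swapped in a mirror flip. Random speckle covers the whole image, including the flat background.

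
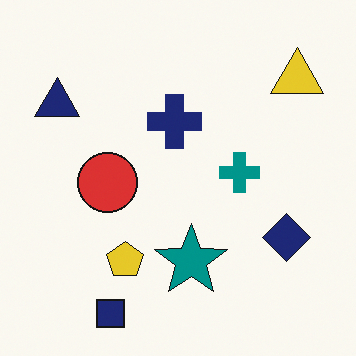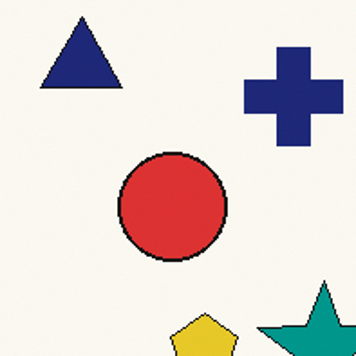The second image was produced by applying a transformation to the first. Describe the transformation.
It was cropped to a noticeably smaller region and rescaled.

The visible shapes are larger and the field of view is narrower; shapes near the original edges may be partly or wholly outside the frame — a crop-and-rescale.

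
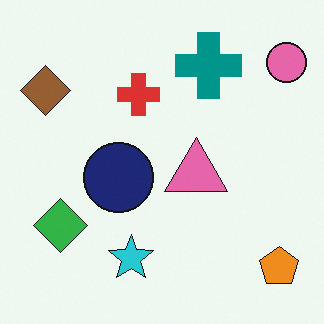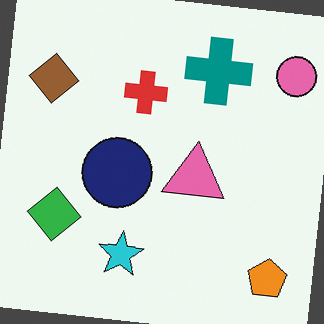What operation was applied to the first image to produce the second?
The transformation is: rotated clockwise by a few degrees.

Every shape is tilted by the same angle and the image corners show triangular fill wedges — a whole-image rotation by a non-right angle.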